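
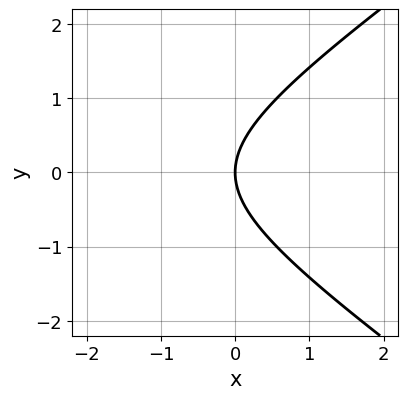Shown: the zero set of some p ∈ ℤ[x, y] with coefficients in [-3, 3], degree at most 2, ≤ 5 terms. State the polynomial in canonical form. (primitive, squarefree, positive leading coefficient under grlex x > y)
x^2 - 2*y^2 + 3*x

First, the degree is 2 — a generic line meets the curve in up to 2 points.
Next, symmetries: it's symmetric under y → −y, forcing even powers of y.
Next, from the visible intercepts: it meets the y-axis at y = 0 (among the integer gridlines); it meets the x-axis at x = 0 (among the integer gridlines).
Finally, matching integer coefficients to the picture gives p.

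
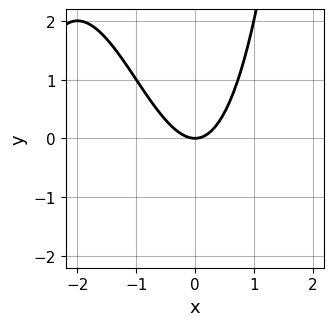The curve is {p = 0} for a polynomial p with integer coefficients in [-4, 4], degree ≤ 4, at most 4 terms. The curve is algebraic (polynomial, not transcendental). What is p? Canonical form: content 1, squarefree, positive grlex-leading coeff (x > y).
x^3 + 3*x^2 - 2*y

1. deg p = 3. The shape is more complex than any degree-2 curve.
2. Observable constraints: one y-axis crossing is at y = 0; one x-axis crossing is at x = 0.
3. Putting this together gives p.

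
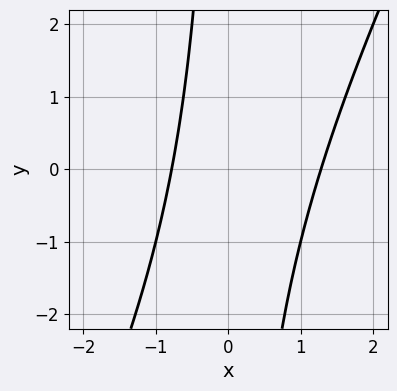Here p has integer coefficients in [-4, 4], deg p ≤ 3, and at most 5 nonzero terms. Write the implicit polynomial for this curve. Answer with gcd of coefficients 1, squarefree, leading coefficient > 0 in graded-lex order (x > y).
2*x^2 - x*y - x - 2

Degree: the shape is more complex than any degree-1 curve, so deg p = 2.
From the axis intercepts and sections: it misses every integer gridline on the y-axis.
Matching integer coefficients to the picture gives p.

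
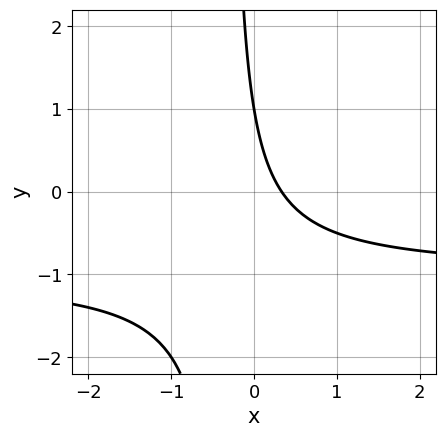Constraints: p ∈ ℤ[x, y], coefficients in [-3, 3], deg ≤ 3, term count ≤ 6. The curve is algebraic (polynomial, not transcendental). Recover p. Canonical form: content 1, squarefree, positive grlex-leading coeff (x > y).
First, the degree is 2 — a generic line meets the curve in up to 2 points.
Then, against the integer gridlines: it meets the y-axis at y = 1 (among the integer gridlines).
Finally, solving for integer coefficients yields p as stated.

3*x*y + 3*x + y - 1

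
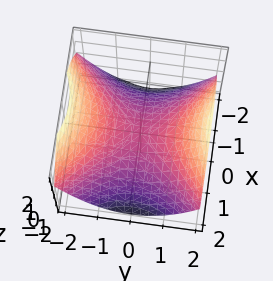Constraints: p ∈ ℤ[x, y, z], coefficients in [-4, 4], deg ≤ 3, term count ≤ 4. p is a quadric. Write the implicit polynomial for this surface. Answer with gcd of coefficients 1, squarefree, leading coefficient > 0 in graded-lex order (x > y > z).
1. Degree: a saddle surface; a quadric, so deg p = 2.
2. Symmetries: it's symmetric under y → −y, forcing even powers of y; the x ↦ −x reflection is a symmetry, so x appears only in even powers.
3. From the axis intercepts and sections: it meets the x-axis at x = 0 (among the integer gridlines); it crosses the y-axis at the gridline y = 0; it crosses the z-axis at the gridline z = 0.
4. Putting this together gives p.

x^2 - y^2 + 2*z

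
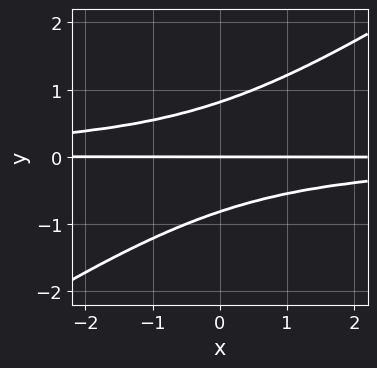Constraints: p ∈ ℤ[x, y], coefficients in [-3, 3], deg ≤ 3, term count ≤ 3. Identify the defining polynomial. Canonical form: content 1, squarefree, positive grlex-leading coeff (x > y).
2*x*y^2 - 3*y^3 + 2*y

First, the degree is 3 — no degree-2 curve has this shape.
Next, checking where it meets the axes: the visible x-axis segment lies entirely on the curve; one y-axis crossing is at y = 0.
Finally, together with the visible shape, these determine p as stated.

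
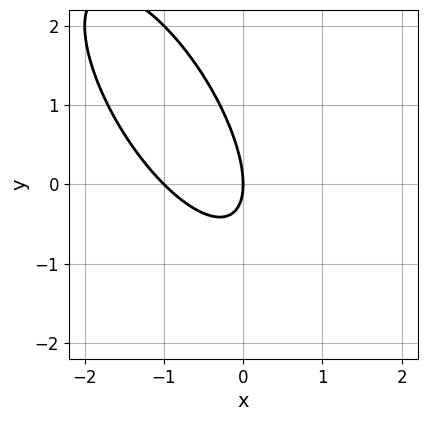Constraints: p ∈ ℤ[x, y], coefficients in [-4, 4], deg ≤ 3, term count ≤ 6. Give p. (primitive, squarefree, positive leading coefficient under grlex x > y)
(a) deg p = 2.
(b) Checking where it meets the axes: among the integer gridlines, it crosses the x-axis at x ∈ {-1, 0}; it crosses the y-axis at the gridline y = 0.
(c) Assembling these constraints gives the stated polynomial.

2*x^2 + 2*x*y + y^2 + 2*x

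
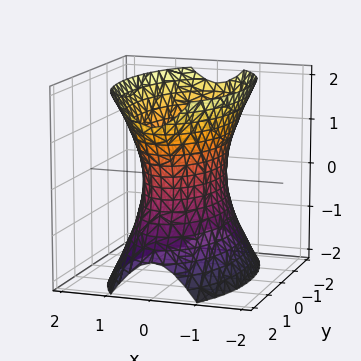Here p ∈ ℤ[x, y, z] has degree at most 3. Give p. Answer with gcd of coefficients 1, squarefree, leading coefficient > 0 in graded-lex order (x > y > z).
Degree: an hourglass — one-sheet hyperboloid; a quadric, so deg p = 2.
Symmetries: it's symmetric under x → −x, forcing even powers of x; the y ↦ −y reflection is a symmetry, so y appears only in even powers; mirror symmetry z ↦ −z ⇒ only even powers of z.
Reading off the gridlines: it misses every integer gridline on the z-axis.
Fitting integer coefficients to these (and the overall shape) gives p.

3*x^2 + y^2 - z^2 - 2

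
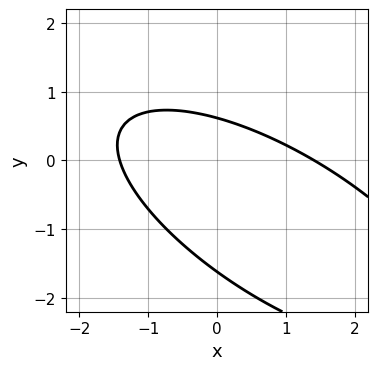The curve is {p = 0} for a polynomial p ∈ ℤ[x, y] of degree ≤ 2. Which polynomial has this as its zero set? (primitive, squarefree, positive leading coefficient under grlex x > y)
deg p = 2. A generic line meets the curve in up to 2 points.
Solving for integer coefficients yields p as stated.

x^2 + 2*x*y + 2*y^2 + 2*y - 2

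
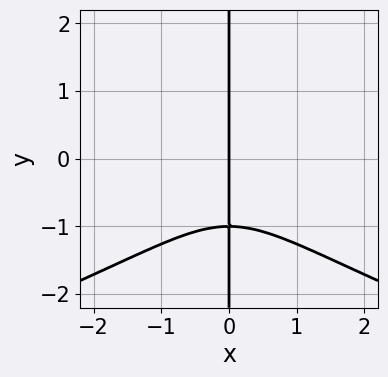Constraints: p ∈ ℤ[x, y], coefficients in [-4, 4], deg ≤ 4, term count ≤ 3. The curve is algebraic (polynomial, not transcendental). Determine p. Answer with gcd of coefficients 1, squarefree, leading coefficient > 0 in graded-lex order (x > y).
x*y^3 + x^3 + x

(a) The degree is 4 — no degree-3 curve has this shape.
(b) Against the integer gridlines: it meets the x-axis at x = 0 (among the integer gridlines); every point of the y-axis in the box is on the curve.
(c) Fitting integer coefficients to these (and the overall shape) gives p.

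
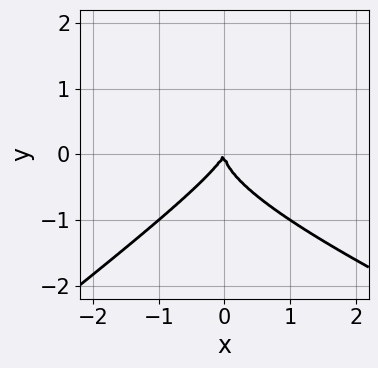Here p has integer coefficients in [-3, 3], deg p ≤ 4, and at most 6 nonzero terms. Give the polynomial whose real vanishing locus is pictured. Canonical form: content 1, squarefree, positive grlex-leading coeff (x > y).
(a) deg p = 3. A generic line meets the curve in up to 3 points.
(b) Reading off the gridlines: one y-axis crossing is at y = 0; it meets the x-axis at x = 0 (among the integer gridlines).
(c) Solving for integer coefficients yields p as stated.

x^2*y + x*y^2 - 3*y^3 - 2*x^2 + x*y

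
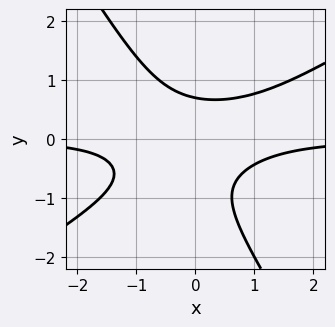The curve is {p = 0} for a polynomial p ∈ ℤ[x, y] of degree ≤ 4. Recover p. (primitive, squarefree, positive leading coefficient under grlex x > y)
1. Degree: the shape is more complex than any degree-2 curve, so deg p = 3.
2. From the visible intercepts: the curve avoids every integer x-axis point in the box.
3. Matching integer coefficients to the picture gives p.

3*x^2*y - 3*x*y^2 - 3*y^3 - 2*y^2 + 2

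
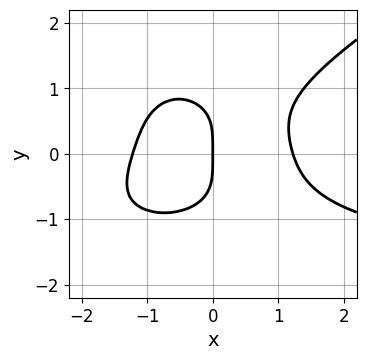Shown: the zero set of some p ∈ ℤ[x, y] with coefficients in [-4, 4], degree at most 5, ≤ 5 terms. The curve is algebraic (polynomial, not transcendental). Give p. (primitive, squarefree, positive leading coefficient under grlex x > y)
x^3*y - x^2*y^2 - 2*y^4 + 2*x^3 - 3*x

(a) deg p = 4. No degree-3 curve has this shape.
(b) Checking where it meets the axes: one x-axis crossing is at x = 0; it crosses the y-axis at the gridline y = 0.
(c) Matching integer coefficients to the picture gives p.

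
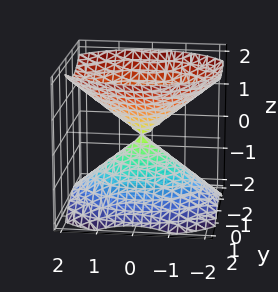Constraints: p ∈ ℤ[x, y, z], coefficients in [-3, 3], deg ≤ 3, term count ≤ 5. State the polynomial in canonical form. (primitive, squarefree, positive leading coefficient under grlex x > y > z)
1. There are 2 components. They look like related sheets of one shape, so recover p as a whole.
2. deg p = 2. Two nappes meeting at a single point; a quadric.
3. Symmetries: the y ↦ −y reflection is a symmetry, so y appears only in even powers; the z ↦ −z reflection is a symmetry, so z appears only in even powers; the x ↦ −x reflection is a symmetry, so x appears only in even powers.
4. From the axis intercepts and sections: it meets the x-axis at x = 0 (among the integer gridlines); it meets the y-axis at y = 0 (among the integer gridlines); it meets the z-axis at z = 0 (among the integer gridlines).
5. The integer polynomial consistent with all of this is the stated p.

2*x^2 + 3*y^2 - 3*z^2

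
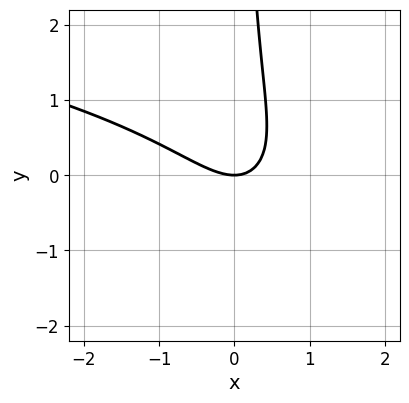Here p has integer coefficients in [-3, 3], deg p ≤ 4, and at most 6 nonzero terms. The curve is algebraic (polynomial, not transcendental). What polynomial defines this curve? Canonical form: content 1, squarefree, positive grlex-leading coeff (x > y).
x*y^2 + x^2 + x*y - y

First, deg p = 3. The shape is more complex than any degree-2 curve.
Then, from the axis intercepts and sections: one y-axis crossing is at y = 0; it meets the x-axis at x = 0 (among the integer gridlines).
Finally, matching integer coefficients to the picture gives p.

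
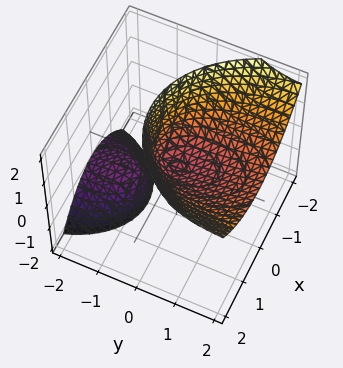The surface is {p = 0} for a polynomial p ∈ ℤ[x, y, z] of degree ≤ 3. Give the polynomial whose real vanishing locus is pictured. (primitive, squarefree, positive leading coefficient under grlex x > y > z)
2*x^2 + y^2 - 3*y*z - 2*z

1. I count 2 distinct pieces.
2. The degree is 2 — no degree-1 surface has this shape.
3. Observable constraints: one z-axis crossing is at z = 0; it meets the x-axis at x = 0 (among the integer gridlines).
4. Solving for integer coefficients yields p as stated.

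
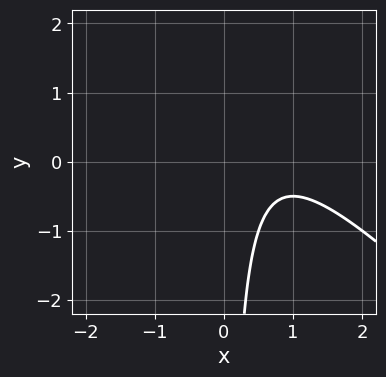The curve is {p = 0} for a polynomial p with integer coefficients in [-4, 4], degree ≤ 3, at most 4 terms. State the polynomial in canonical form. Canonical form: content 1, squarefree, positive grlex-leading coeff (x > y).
1. deg p = 2. No degree-1 curve has this shape.
2. Checking where it meets the axes: it misses every integer gridline on the y-axis; no x-intercept at any integer in the box.
3. Solving for integer coefficients yields p as stated.

2*x^2 + 2*x*y - 3*x + 2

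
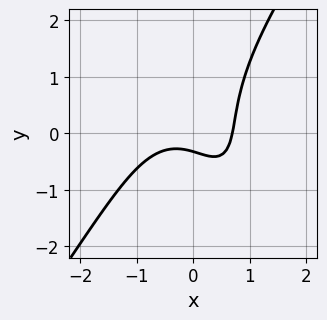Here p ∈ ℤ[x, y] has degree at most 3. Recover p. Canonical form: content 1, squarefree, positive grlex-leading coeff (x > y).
3*x^3 - y^3 + 3*x*y - 3*y - 1

1. deg p = 3. A generic line meets the curve in up to 3 points.
2. Matching integer coefficients to the picture gives p.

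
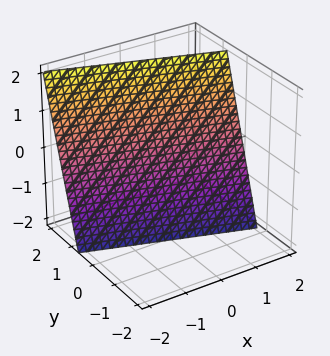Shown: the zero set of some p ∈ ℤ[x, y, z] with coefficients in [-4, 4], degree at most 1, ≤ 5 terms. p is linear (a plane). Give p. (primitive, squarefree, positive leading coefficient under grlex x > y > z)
x + 3*y - z - 2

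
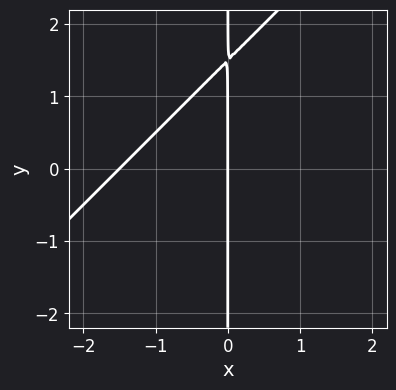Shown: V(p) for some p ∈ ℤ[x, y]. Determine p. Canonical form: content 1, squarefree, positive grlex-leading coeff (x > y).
2*x^2 - 2*x*y + 3*x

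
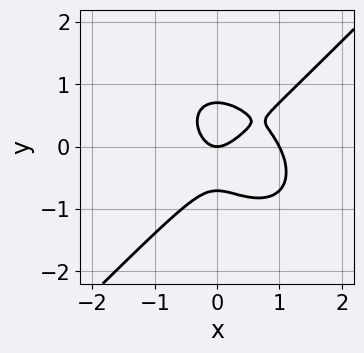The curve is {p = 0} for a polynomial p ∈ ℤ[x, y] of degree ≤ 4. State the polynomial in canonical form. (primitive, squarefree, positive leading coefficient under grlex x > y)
2*x^3 - 2*y^3 - 2*x^2 + y

First, deg p = 3. The shape is more complex than any degree-2 curve.
Next, from the axis intercepts and sections: among the integer gridlines, it crosses the x-axis at x ∈ {0, 1}; it crosses the y-axis at the gridline y = 0.
Finally, matching integer coefficients to the picture gives p.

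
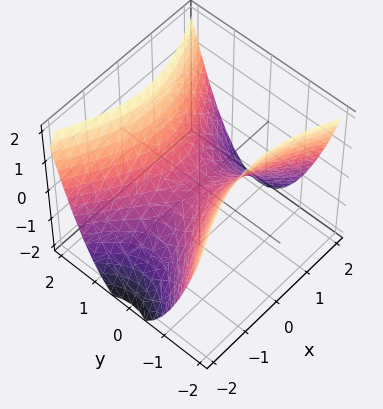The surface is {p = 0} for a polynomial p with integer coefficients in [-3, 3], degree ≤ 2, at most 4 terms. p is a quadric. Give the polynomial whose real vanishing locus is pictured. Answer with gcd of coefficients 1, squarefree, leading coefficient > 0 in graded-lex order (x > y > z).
(a) Degree: a hyperbolic paraboloid; a quadric, so deg p = 2.
(b) Symmetries: it's symmetric under y → −y, forcing even powers of y; the x ↦ −x reflection is a symmetry, so x appears only in even powers.
(c) Checking where it meets the axes: one x-axis crossing is at x = 0; it crosses the z-axis at the gridline z = 0.
(d) Matching integer coefficients to the picture gives p.

x^2 - 2*y^2 + 2*z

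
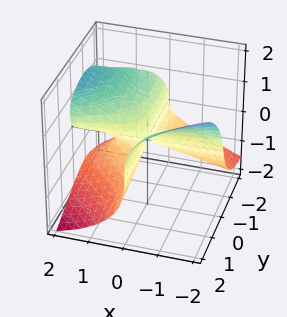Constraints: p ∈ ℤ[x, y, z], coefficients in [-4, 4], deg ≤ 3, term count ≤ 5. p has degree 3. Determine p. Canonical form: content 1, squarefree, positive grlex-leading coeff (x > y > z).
First, deg p = 3. A generic line meets the surface in up to 3 points.
Then, reading off the gridlines: every point of the x-axis in the box is on the surface; every point of the y-axis in the box is on the surface; it meets the z-axis at z = 0 (among the integer gridlines).
Finally, together with the visible shape, these determine p as stated.

x^2*y - x*y^2 - 2*z^3 - 3*x*y + 2*x*z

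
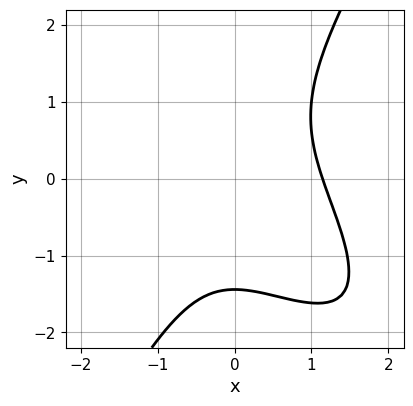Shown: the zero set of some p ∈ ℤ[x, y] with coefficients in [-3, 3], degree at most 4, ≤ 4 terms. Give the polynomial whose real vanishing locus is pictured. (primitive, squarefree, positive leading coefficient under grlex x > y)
First, deg p = 3. The shape is more complex than any degree-2 curve.
Finally, matching integer coefficients to the picture gives p.

2*x^3 + 2*x^2*y - y^3 - 3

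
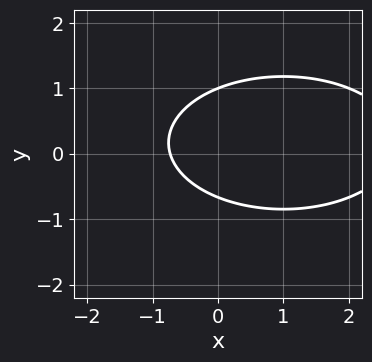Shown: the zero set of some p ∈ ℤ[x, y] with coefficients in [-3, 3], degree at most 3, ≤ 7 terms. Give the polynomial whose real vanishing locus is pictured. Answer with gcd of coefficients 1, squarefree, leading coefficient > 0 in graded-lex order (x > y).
x^2 + 3*y^2 - 2*x - y - 2

(a) Degree: no degree-1 curve has this shape, so deg p = 2.
(b) Observable constraints: it meets the y-axis at y = 1 (among the integer gridlines).
(c) Putting this together gives p.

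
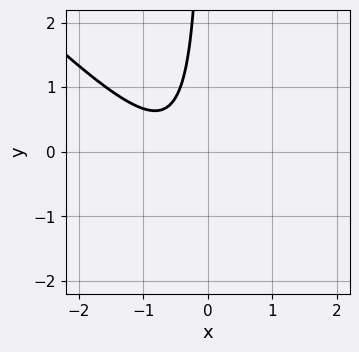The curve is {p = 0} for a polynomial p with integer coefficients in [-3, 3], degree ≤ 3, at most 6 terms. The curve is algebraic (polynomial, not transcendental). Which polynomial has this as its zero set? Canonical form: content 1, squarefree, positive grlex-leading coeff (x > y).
3*x^2 + 3*x*y + 3*x + 2

First, degree: the shape is more complex than any degree-1 curve, so deg p = 2.
Next, checking where it meets the axes: no x-intercept at any integer in the box; the curve avoids every integer y-axis point in the box.
Finally, the integer polynomial consistent with all of this is the stated p.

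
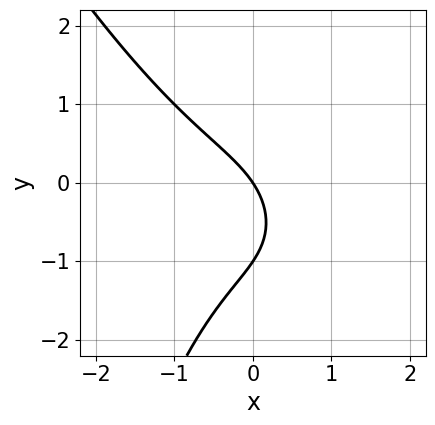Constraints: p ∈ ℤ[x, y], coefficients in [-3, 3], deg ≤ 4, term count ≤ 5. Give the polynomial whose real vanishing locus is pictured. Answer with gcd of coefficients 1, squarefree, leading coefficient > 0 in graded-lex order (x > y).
2*x^3 + x^2*y + 2*y^2 + 3*x + 2*y

1. deg p = 3.
2. From the axis intercepts and sections: it crosses the x-axis at the gridline x = 0; the y-axis gridline crossings are at y ∈ {-1, 0}.
3. Matching integer coefficients to the picture gives p.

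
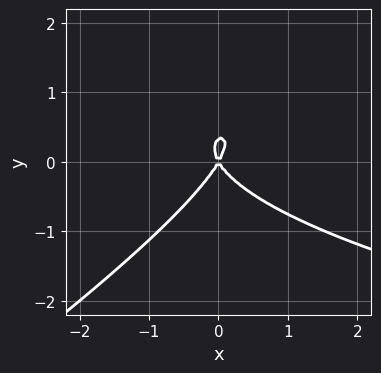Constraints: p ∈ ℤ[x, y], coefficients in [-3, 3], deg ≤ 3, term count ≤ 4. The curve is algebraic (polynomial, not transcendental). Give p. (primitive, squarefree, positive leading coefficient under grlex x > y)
The degree is 3 — a generic line meets the curve in up to 3 points.
From the visible intercepts: it crosses the y-axis at the gridline y = 0; it crosses the x-axis at the gridline x = 0.
Fitting integer coefficients to these (and the overall shape) gives p.

2*x*y^2 - 3*y^3 - 3*x^2 + y^2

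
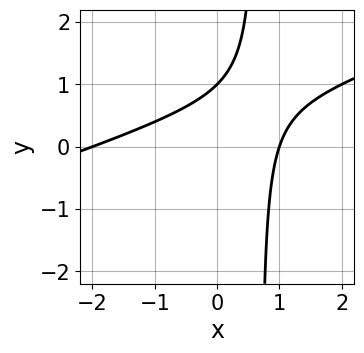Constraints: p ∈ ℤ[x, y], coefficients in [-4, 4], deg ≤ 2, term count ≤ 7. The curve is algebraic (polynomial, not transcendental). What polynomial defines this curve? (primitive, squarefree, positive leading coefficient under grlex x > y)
x^2 - 3*x*y + x + 2*y - 2

First, the degree is 2 — no degree-1 curve has this shape.
Then, against the integer gridlines: among the integer gridlines, it crosses the x-axis at x ∈ {-2, 1}; one y-axis crossing is at y = 1.
Finally, solving for integer coefficients yields p as stated.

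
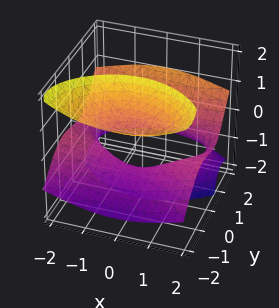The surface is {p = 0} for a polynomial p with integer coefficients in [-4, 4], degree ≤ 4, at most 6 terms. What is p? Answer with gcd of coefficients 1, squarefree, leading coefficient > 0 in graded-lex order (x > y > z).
x^2*z - y^3 + 2*y*z^2 + y + 1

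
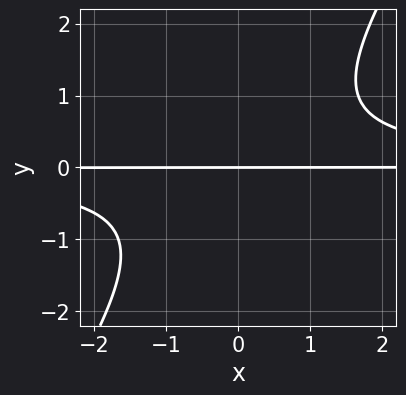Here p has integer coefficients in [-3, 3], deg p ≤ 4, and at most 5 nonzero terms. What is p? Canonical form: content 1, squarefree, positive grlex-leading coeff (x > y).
First, deg p = 3. A generic line meets the curve in up to 3 points.
Then, reading off the gridlines: one y-axis crossing is at y = 0; the visible x-axis segment lies entirely on the curve.
Finally, the integer polynomial consistent with all of this is the stated p.

3*x*y^2 - 2*y^3 - 3*y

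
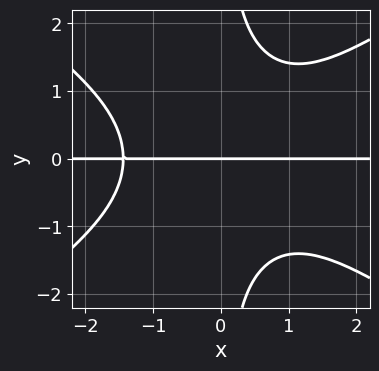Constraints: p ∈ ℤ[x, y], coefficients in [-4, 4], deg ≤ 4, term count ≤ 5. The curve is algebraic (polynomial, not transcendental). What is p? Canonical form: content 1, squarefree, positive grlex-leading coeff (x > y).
First, degree: no degree-3 curve has this shape, so deg p = 4.
Next, from the axis intercepts and sections: it crosses the y-axis at the gridline y = 0; every point of the x-axis in the box is on the curve.
Finally, these observations pin down the coefficients.

x^3*y - 2*x*y^3 + 3*y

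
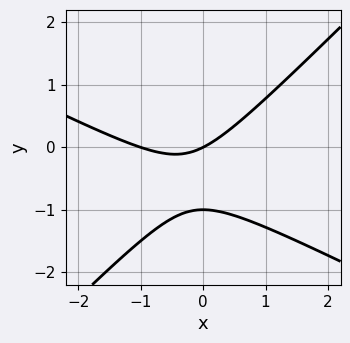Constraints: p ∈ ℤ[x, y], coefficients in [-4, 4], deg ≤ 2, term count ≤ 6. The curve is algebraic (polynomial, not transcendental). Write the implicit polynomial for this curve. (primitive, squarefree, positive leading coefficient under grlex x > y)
1. Degree: a generic line meets the curve in up to 2 points, so deg p = 2.
2. From the visible intercepts: among the integer gridlines, it crosses the x-axis at x ∈ {-1, 0}; the y-axis gridline crossings are at y ∈ {-1, 0}.
3. The integer polynomial consistent with all of this is the stated p.

x^2 + x*y - 2*y^2 + x - 2*y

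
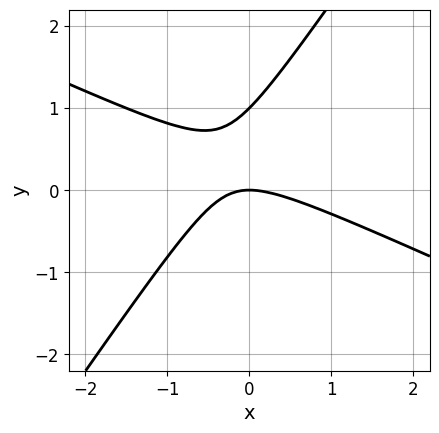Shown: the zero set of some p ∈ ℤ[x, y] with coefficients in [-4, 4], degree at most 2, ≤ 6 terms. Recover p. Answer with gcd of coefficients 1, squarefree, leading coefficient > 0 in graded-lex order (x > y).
2*x^2 + 3*x*y - 3*y^2 + 3*y

First, deg p = 2. The shape is more complex than any degree-1 curve.
Then, against the integer gridlines: among the integer gridlines, it crosses the y-axis at y ∈ {0, 1}; it crosses the x-axis at the gridline x = 0.
Finally, putting this together gives p.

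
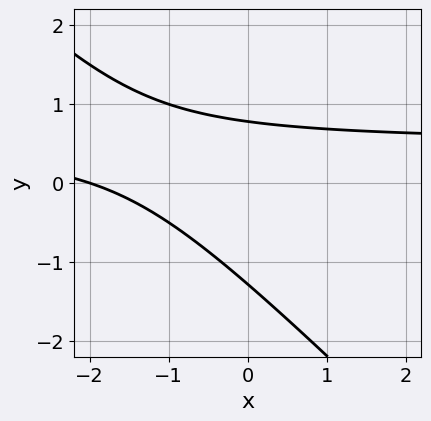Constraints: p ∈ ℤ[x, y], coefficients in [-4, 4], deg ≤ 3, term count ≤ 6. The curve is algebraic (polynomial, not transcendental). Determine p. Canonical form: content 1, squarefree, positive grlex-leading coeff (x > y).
2*x*y + 2*y^2 - x + y - 2

deg p = 2. The shape is more complex than any degree-1 curve.
Observable constraints: it meets the x-axis at x = -2 (among the integer gridlines).
Matching integer coefficients to the picture gives p.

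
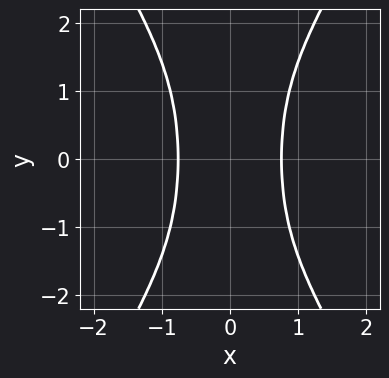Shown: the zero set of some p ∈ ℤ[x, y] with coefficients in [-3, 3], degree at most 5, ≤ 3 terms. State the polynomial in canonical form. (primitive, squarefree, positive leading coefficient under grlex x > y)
1. Degree: no degree-3 curve has this shape, so deg p = 4.
2. Symmetries: it's symmetric under x → −x, forcing even powers of x; the y ↦ −y reflection is a symmetry, so y appears only in even powers.
3. Observable constraints: the curve avoids every integer y-axis point in the box.
4. The integer polynomial consistent with all of this is the stated p.

3*x^4 - x^2*y^2 - 1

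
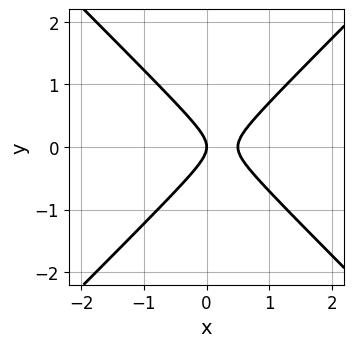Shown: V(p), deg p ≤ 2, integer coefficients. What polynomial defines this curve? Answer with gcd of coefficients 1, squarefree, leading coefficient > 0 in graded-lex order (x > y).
2*x^2 - 2*y^2 - x

1. deg p = 2. The shape is more complex than any degree-1 curve.
2. Symmetries: the y ↦ −y reflection is a symmetry, so y appears only in even powers.
3. Observable constraints: it crosses the y-axis at the gridline y = 0; it meets the x-axis at x = 0 (among the integer gridlines).
4. These observations pin down the coefficients.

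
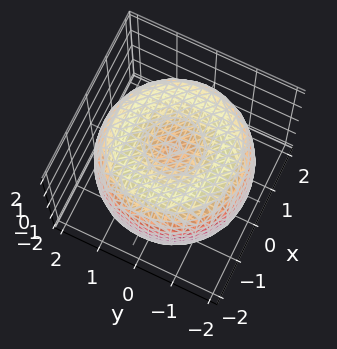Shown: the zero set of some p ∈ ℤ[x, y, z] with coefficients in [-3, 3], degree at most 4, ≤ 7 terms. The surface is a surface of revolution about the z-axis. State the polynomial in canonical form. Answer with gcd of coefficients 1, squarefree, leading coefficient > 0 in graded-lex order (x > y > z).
First, degree: the shape is more complex than any degree-3 surface, so deg p = 4.
Next, symmetries: rotational symmetry about the z-axis ⇒ p depends on x, y only through x² + y².
Then, reading off the gridlines: a circular section at z = 0 has radius between 1 and 2; among the integer gridlines, it crosses the z-axis at z ∈ {-1, 1}.
Finally, putting this together gives p.

x^4 + 2*x^2*y^2 + y^4 - 3*x^2 - 3*y^2 + 2*z^2 - 2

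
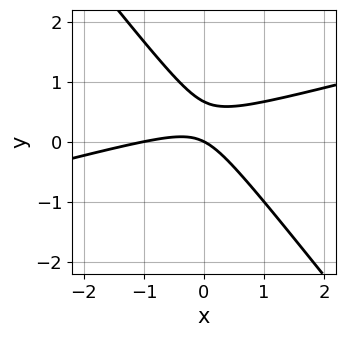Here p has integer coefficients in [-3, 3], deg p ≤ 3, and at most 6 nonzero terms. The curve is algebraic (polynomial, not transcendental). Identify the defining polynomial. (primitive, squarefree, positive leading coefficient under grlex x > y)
x^2 - 3*x*y - 3*y^2 + x + 2*y

1. Degree: no degree-1 curve has this shape, so deg p = 2.
2. From the axis intercepts and sections: the x-axis gridline crossings are at x ∈ {-1, 0}; it meets the y-axis at y = 0 (among the integer gridlines).
3. Putting this together gives p.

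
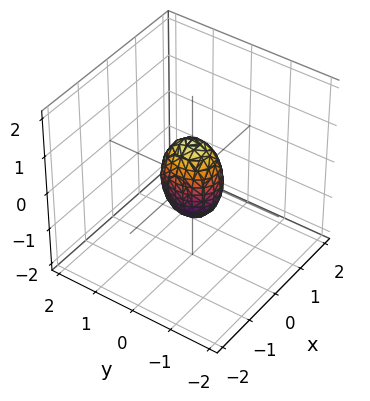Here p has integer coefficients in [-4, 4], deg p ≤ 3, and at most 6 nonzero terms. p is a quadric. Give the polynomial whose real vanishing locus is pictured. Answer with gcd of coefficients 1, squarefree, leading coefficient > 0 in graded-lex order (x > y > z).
1. Degree: a closed, bounded, convex surface; a quadric, so deg p = 2.
2. Symmetries: it's symmetric under z → −z, forcing even powers of z; it's symmetric under y → −y, forcing even powers of y; mirror symmetry x ↦ −x ⇒ only even powers of x.
3. Against the integer gridlines: the z-axis gridline crossings are at z ∈ {-1, 1}.
4. Together with the visible shape, these determine p as stated.

3*x^2 + 2*y^2 + z^2 - 1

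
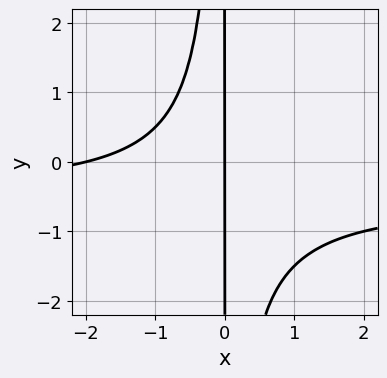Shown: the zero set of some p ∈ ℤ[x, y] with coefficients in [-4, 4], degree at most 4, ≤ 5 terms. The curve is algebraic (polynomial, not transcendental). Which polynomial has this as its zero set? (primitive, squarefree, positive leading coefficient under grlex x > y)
2*x^2*y + x^2 + 2*x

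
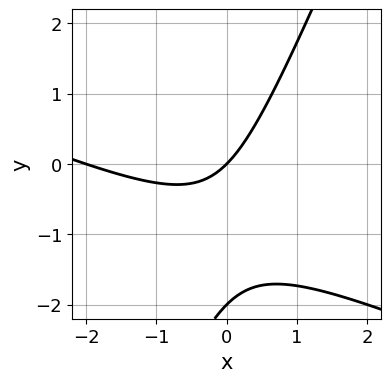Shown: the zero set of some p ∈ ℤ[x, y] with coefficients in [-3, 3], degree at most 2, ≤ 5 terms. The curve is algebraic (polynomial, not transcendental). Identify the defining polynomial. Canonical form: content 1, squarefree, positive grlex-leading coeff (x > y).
1. Degree: no degree-1 curve has this shape, so deg p = 2.
2. Reading off the gridlines: among the integer gridlines, it crosses the y-axis at y ∈ {-2, 0}; among the integer gridlines, it crosses the x-axis at x ∈ {-2, 0}.
3. Assembling these constraints gives the stated polynomial.

x^2 + 2*x*y - y^2 + 2*x - 2*y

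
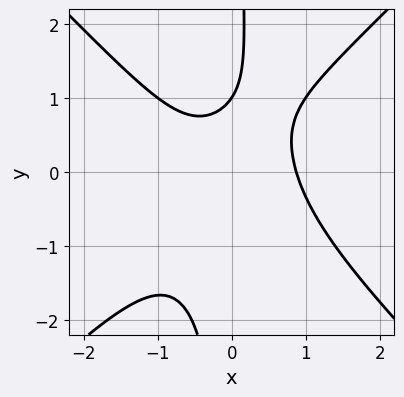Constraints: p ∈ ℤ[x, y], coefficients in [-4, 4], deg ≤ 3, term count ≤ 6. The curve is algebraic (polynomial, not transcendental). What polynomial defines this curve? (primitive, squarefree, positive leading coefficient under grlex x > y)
The degree is 3 — a generic line meets the curve in up to 3 points.
Checking where it meets the axes: one y-axis crossing is at y = 1.
The integer polynomial consistent with all of this is the stated p.

3*x^3 - 3*x*y^2 + 2*y - 2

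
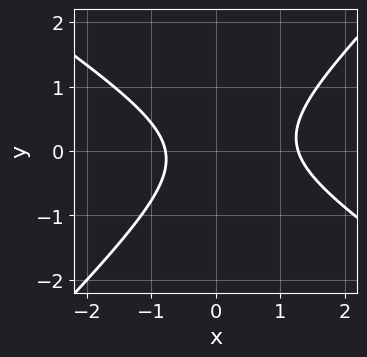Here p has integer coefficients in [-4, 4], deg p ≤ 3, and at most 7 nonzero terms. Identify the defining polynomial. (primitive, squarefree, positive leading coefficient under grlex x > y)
(a) deg p = 2.
(b) From the visible intercepts: the curve avoids every integer y-axis point in the box.
(c) The integer polynomial consistent with all of this is the stated p.

2*x^2 + x*y - 3*y^2 - x - 2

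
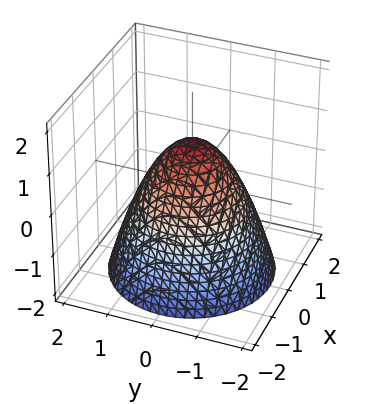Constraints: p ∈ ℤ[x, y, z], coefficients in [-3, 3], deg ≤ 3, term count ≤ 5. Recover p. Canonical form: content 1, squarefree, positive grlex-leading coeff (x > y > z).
First, degree: the shape is more complex than any degree-1 surface, so deg p = 2.
Next, symmetries: rotational symmetry about the z-axis ⇒ p depends on x, y only through x² + y².
Next, against the integer gridlines: a circular section at z = -2 has radius between 1 and 2; it meets the z-axis at z = 1 (among the integer gridlines); the x-axis gridline crossings are at x ∈ {-1, 1}.
Finally, the integer polynomial consistent with all of this is the stated p. Check: (0, -1, 0) on the y-axis lies on the surface, and p(0, -1, 0) = 0. ✓

x^2 + y^2 + z - 1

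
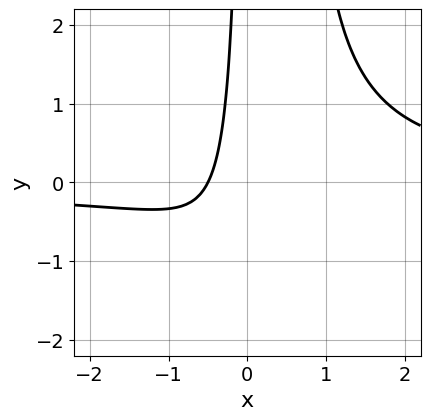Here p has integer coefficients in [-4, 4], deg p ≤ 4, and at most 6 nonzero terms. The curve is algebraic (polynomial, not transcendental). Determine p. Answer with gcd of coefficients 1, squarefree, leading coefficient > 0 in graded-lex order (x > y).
2*x^2*y - x*y - 2*x - 1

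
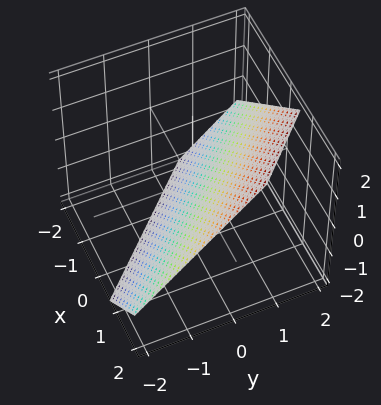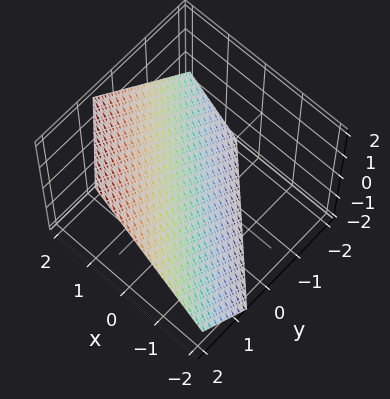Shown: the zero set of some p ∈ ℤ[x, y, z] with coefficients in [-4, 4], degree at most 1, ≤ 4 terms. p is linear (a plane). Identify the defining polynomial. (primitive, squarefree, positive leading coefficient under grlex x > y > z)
3*x + 3*y - 3*z - 2

1. The degree is 1 — the surface is flat (a plane).
2. Solving for integer coefficients yields p as stated.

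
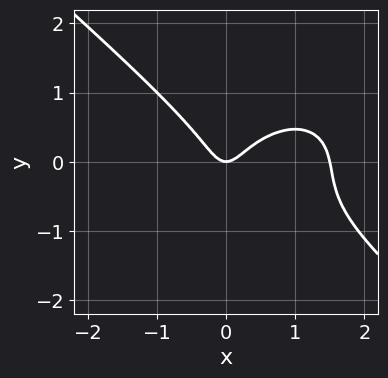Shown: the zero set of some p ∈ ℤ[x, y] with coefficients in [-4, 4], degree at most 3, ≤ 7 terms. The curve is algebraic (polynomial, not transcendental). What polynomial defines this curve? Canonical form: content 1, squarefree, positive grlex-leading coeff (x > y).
The degree is 3 — the shape is more complex than any degree-2 curve.
From the axis intercepts and sections: it crosses the x-axis at the gridline x = 0; one y-axis crossing is at y = 0.
Fitting integer coefficients to these (and the overall shape) gives p.

2*x^3 + 3*y^3 - 3*x^2 + y^2 + y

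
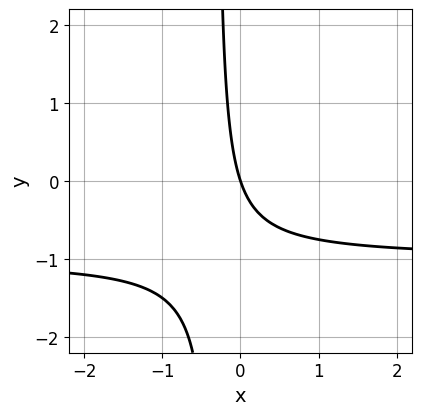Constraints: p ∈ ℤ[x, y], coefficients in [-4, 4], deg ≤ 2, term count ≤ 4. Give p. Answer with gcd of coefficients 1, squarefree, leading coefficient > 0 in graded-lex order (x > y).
3*x*y + 3*x + y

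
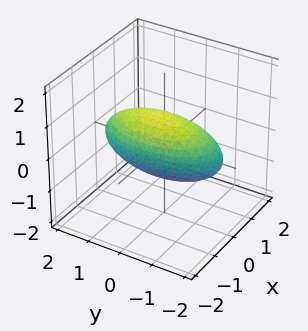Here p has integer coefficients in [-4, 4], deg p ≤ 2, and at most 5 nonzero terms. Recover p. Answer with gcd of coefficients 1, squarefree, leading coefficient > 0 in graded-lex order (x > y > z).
3*x^2 + 2*x*z + y^2 + 3*z^2 - 3

1. deg p = 2. No degree-1 surface has this shape.
2. Checking where it meets the axes: among the integer gridlines, it crosses the x-axis at x ∈ {-1, 1}; among the integer gridlines, it crosses the z-axis at z ∈ {-1, 1}.
3. Matching integer coefficients to the picture gives p.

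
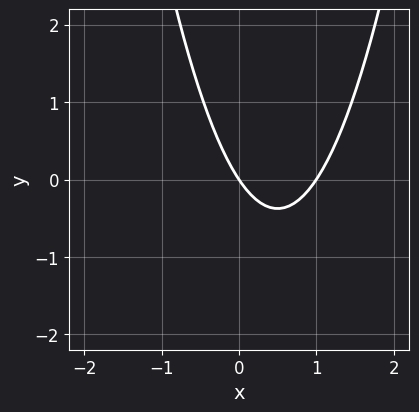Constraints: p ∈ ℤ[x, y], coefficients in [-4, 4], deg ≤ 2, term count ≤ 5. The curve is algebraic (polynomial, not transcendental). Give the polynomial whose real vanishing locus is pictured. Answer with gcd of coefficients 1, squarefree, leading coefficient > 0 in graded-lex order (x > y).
3*x^2 - 3*x - 2*y

Degree: no degree-1 curve has this shape, so deg p = 2.
From the visible intercepts: the x-axis gridline crossings are at x ∈ {0, 1}; one y-axis crossing is at y = 0.
Assembling these constraints gives the stated polynomial.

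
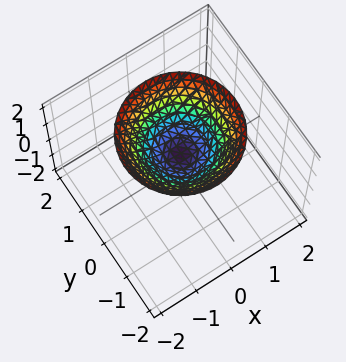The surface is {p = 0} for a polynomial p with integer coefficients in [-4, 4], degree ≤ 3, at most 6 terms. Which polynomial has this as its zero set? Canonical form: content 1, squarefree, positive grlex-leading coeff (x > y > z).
2*x^2 + 2*y^2 - 3*z + 2

First, the degree is 2 — a generic line meets the surface in up to 2 points.
Then, symmetries: every cross-section ⟂ z is a circle, so x, y appear only via x² + y².
Then, reading off the gridlines: a circular section at z = 1 has radius between 0 and 1; the surface avoids every integer x-axis point in the box; it misses every integer gridline on the y-axis.
Finally, together with the visible shape, these determine p as stated.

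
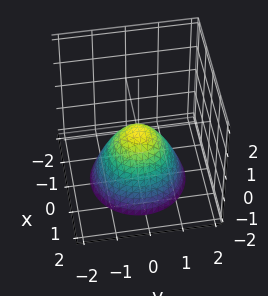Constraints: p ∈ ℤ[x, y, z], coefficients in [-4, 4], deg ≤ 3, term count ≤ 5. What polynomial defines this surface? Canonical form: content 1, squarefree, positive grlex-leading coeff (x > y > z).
(a) The degree is 2 — a paraboloid; a quadric.
(b) By symmetry, the surface is invariant under rotation about z: p = q(x² + y², z).
(c) From the axis intercepts and sections: it crosses the x-axis at the gridline x = 0; it meets the z-axis at z = 0 (among the integer gridlines).
(d) Assembling these constraints gives the stated polynomial.

x^2 + y^2 + z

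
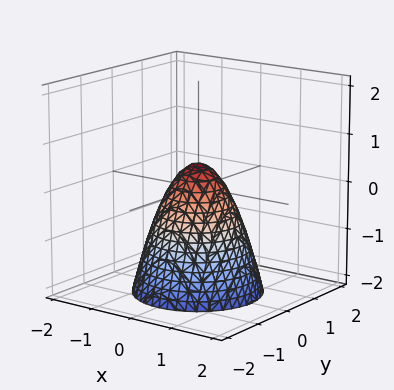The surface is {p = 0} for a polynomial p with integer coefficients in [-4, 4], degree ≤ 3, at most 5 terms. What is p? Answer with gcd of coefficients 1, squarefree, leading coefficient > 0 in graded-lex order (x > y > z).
Degree: a generic line meets the surface in up to 2 points, so deg p = 2.
By symmetry, the z-axis is an axis of rotation, so x and y enter only as x² + y².
From the axis intercepts and sections: a circular section at z = -2 has radius between 1 and 2.
Putting this together gives p.

3*x^2 + 3*y^2 + 2*z - 1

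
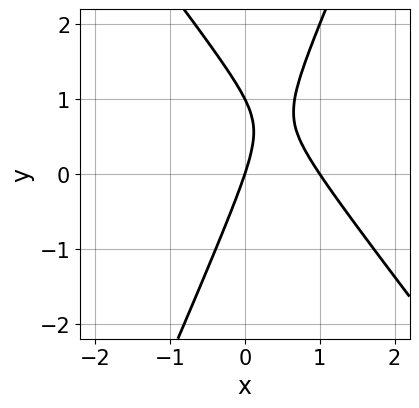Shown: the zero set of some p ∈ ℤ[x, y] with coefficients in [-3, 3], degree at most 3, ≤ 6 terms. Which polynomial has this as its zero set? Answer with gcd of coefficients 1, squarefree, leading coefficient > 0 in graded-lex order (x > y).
3*x^2 + x*y - y^2 - 3*x + y

First, deg p = 2. No degree-1 curve has this shape.
Next, from the visible intercepts: among the integer gridlines, it crosses the y-axis at y ∈ {0, 1}; the x-axis gridline crossings are at x ∈ {0, 1}.
Finally, fitting integer coefficients to these (and the overall shape) gives p.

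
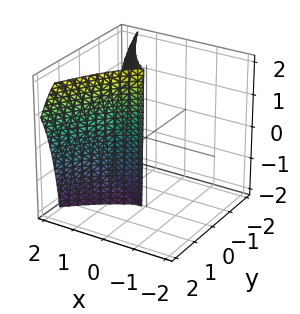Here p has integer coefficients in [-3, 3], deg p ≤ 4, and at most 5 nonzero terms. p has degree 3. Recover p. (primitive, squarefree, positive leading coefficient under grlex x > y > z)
Degree: no degree-2 surface has this shape, so deg p = 3.
From the visible intercepts: one y-axis crossing is at y = 0; every point of the z-axis in the box is on the surface; it crosses the x-axis at the gridline x = 0.
Fitting integer coefficients to these (and the overall shape) gives p.

x^3 + y^2*z - 3*y^2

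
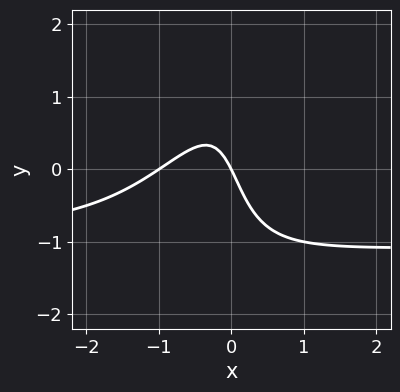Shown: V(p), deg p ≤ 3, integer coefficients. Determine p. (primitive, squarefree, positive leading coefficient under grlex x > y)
Degree: a generic line meets the curve in up to 3 points, so deg p = 3.
From the visible intercepts: it crosses the y-axis at the gridline y = 0; among the integer gridlines, it crosses the x-axis at x ∈ {-1, 0}.
Fitting integer coefficients to these (and the overall shape) gives p.

2*x^2*y - x*y^2 + 2*x^2 + 2*x + y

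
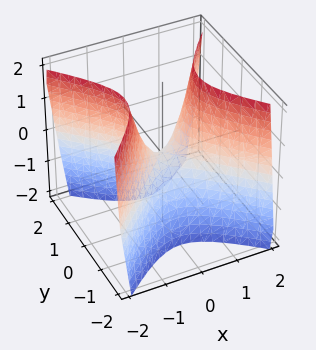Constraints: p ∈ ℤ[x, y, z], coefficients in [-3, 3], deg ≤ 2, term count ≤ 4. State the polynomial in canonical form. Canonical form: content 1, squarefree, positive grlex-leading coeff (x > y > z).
2*x^2 - 2*y^2 - z

1. deg p = 2. A saddle surface; a quadric.
2. Symmetries: mirror symmetry x ↦ −x ⇒ only even powers of x; it's symmetric under y → −y, forcing even powers of y.
3. From the axis intercepts and sections: it meets the z-axis at z = 0 (among the integer gridlines); one x-axis crossing is at x = 0; one y-axis crossing is at y = 0.
4. Assembling these constraints gives the stated polynomial.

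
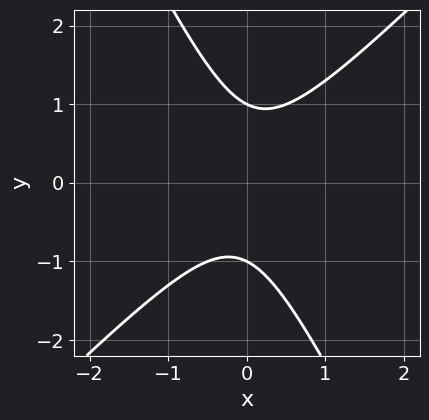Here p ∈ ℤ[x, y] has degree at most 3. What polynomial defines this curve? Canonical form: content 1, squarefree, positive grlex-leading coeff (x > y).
First, degree: no degree-1 curve has this shape, so deg p = 2.
Then, reading off the gridlines: the y-axis gridline crossings are at y ∈ {-1, 1}; no x-intercept at any integer in the box.
Finally, together with the visible shape, these determine p as stated.

2*x^2 - x*y - y^2 + 1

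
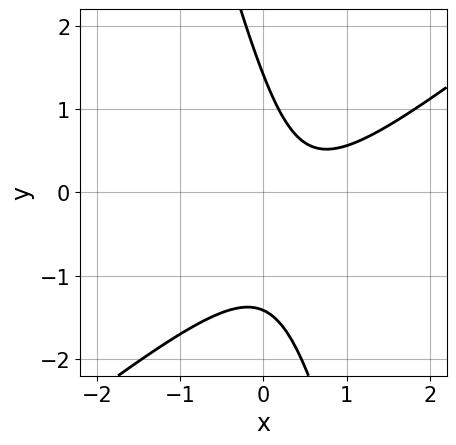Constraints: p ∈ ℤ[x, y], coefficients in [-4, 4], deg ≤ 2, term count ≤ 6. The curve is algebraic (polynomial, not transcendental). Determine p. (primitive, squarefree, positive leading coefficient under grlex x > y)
(a) The degree is 2 — no degree-1 curve has this shape.
(b) Checking where it meets the axes: no x-intercept at any integer in the box.
(c) Solving for integer coefficients yields p as stated.

3*x^2 - 3*x*y - y^2 - 3*x + 2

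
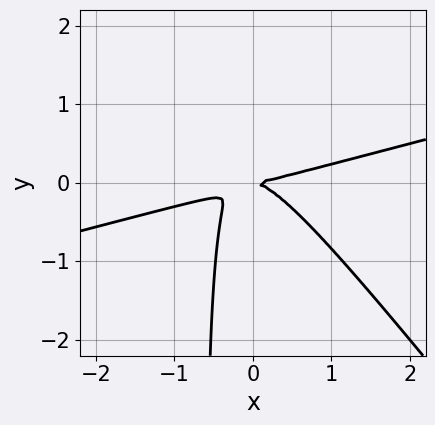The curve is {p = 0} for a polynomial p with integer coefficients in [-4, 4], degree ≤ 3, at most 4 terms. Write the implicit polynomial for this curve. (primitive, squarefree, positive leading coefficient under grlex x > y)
x^3 - 3*x^2*y - 3*x*y^2 - 2*y^2

The degree is 3 — no degree-2 curve has this shape.
Observable constraints: one x-axis crossing is at x = 0; it crosses the y-axis at the gridline y = 0.
Matching integer coefficients to the picture gives p.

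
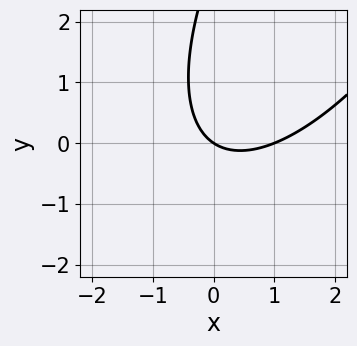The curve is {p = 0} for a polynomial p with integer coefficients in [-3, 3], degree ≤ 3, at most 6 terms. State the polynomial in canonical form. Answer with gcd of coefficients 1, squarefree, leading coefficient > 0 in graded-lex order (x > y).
(a) The degree is 2 — no degree-1 curve has this shape.
(b) Observable constraints: one y-axis crossing is at y = 0; among the integer gridlines, it crosses the x-axis at x ∈ {0, 1}.
(c) Matching integer coefficients to the picture gives p.

2*x^2 - 2*x*y + y^2 - 2*x - 3*y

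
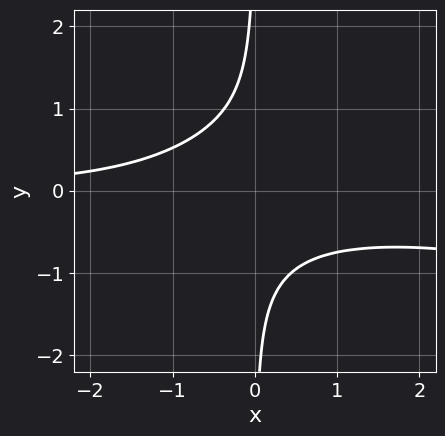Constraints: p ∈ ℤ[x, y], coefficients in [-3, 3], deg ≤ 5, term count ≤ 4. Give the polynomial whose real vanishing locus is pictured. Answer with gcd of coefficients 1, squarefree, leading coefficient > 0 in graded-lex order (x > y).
3*x*y^3 - x^2*y + 2*x*y + 2

(a) deg p = 4. A generic line meets the curve in up to 4 points.
(b) From the visible intercepts: it misses every integer gridline on the x-axis; it misses every integer gridline on the y-axis.
(c) The integer polynomial consistent with all of this is the stated p.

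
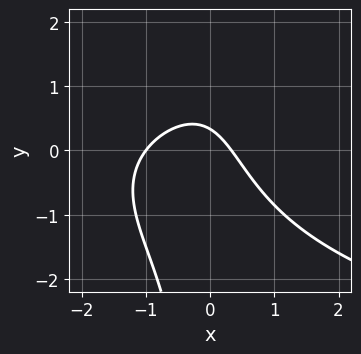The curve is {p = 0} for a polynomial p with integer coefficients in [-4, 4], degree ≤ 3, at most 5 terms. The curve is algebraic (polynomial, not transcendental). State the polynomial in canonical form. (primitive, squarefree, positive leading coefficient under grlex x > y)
The degree is 3 — a generic line meets the curve in up to 3 points.
From the visible intercepts: it meets the x-axis at x = -1 (among the integer gridlines).
The integer polynomial consistent with all of this is the stated p.

2*x*y^2 - 3*x^2 - 2*x - 3*y + 1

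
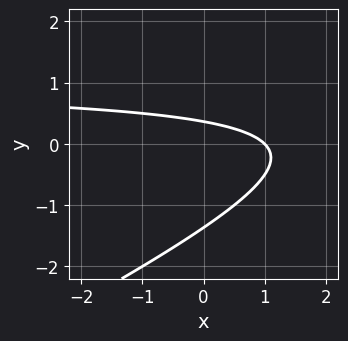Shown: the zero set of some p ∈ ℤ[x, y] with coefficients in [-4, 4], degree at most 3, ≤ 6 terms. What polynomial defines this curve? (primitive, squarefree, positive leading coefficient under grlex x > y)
x*y - 2*y^2 - x - 2*y + 1

1. Degree: no degree-1 curve has this shape, so deg p = 2.
2. Observable constraints: it meets the x-axis at x = 1 (among the integer gridlines).
3. Assembling these constraints gives the stated polynomial.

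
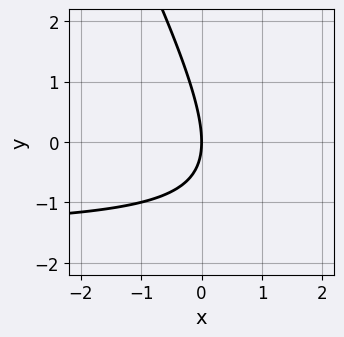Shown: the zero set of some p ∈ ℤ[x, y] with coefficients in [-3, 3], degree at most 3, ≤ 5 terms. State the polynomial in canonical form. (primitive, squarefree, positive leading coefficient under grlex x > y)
First, degree: the shape is more complex than any degree-1 curve, so deg p = 2.
Then, observable constraints: it crosses the x-axis at the gridline x = 0; it crosses the y-axis at the gridline y = 0.
Finally, putting this together gives p.

2*x*y + y^2 + 3*x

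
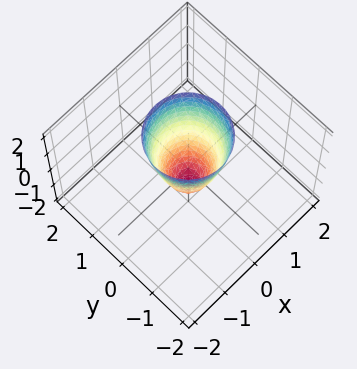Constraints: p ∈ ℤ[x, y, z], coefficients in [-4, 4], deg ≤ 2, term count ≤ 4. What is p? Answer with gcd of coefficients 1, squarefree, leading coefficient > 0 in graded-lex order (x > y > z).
3*x^2 + 3*y^2 - z - 1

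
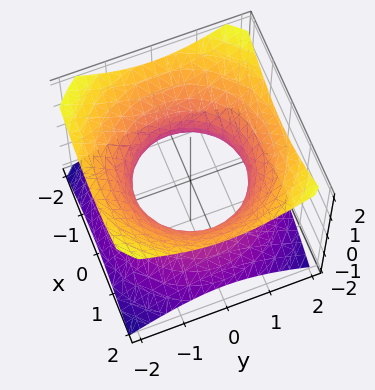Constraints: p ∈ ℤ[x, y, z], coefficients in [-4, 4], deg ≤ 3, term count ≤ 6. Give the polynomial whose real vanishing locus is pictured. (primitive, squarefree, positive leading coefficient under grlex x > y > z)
(a) deg p = 2. An hourglass — one-sheet hyperboloid; a quadric.
(b) Symmetry: the surface is invariant under rotation about z: p = q(x² + y², z); the z ↦ −z reflection is a symmetry, so z appears only in even powers.
(c) From the axis intercepts and sections: the surface avoids every integer z-axis point in the box; a circular section at z = -1 has radius between 1 and 2.
(d) Matching integer coefficients to the picture gives p.

2*x^2 + 2*y^2 - 3*z^2 - 3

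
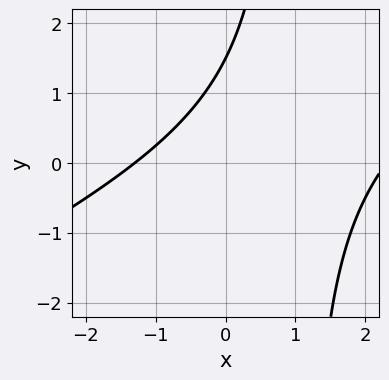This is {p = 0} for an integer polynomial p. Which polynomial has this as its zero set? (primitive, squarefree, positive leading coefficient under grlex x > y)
x^2 - 2*x*y - x + 2*y - 3

1. deg p = 2.
2. Matching integer coefficients to the picture gives p.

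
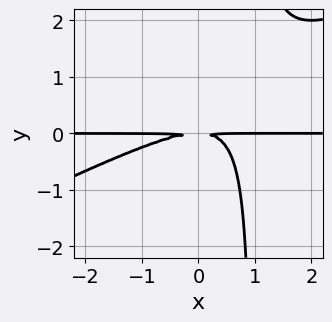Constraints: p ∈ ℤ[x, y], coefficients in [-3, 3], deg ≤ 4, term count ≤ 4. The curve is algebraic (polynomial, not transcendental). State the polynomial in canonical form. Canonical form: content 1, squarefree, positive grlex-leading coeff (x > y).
x^2*y - 2*x*y^2 + 2*y^2

First, degree: the shape is more complex than any degree-2 curve, so deg p = 3.
Next, checking where it meets the axes: every point of the x-axis in the box is on the curve.
Finally, together with the visible shape, these determine p as stated.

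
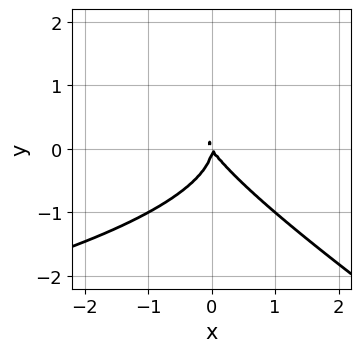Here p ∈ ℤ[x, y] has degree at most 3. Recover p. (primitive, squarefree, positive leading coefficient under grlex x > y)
2*x*y^2 + 3*y^3 + 3*x^2 + 2*x*y

(a) Degree: no degree-2 curve has this shape, so deg p = 3.
(b) Against the integer gridlines: it meets the x-axis at x = 0 (among the integer gridlines); it meets the y-axis at y = 0 (among the integer gridlines).
(c) These observations pin down the coefficients.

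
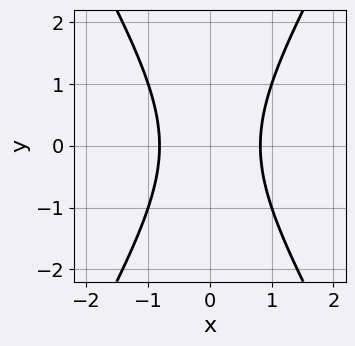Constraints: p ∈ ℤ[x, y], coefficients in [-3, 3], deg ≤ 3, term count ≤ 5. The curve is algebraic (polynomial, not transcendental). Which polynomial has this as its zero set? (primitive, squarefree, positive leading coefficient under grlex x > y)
(a) deg p = 2. No degree-1 curve has this shape.
(b) Symmetries: the y ↦ −y reflection is a symmetry, so y appears only in even powers; mirror symmetry x ↦ −x ⇒ only even powers of x.
(c) Checking where it meets the axes: the curve avoids every integer y-axis point in the box.
(d) Fitting integer coefficients to these (and the overall shape) gives p.

3*x^2 - y^2 - 2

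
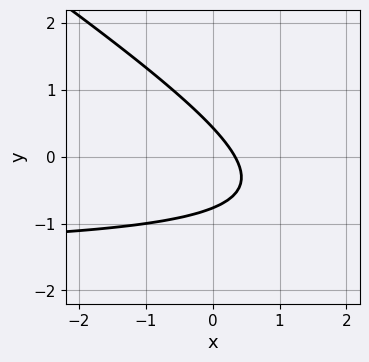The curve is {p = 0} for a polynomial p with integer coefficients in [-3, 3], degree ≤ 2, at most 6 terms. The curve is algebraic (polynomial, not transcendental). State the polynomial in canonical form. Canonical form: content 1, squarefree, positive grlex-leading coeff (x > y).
2*x*y + 3*y^2 + 3*x + y - 1

Degree: the shape is more complex than any degree-1 curve, so deg p = 2.
The integer polynomial consistent with all of this is the stated p.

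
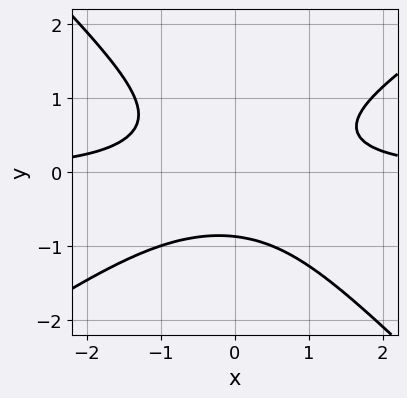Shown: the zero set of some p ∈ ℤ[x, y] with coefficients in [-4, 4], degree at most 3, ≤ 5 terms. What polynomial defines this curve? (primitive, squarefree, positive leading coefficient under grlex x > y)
First, deg p = 3. A generic line meets the curve in up to 3 points.
Next, checking where it meets the axes: the curve avoids every integer x-axis point in the box.
Finally, putting this together gives p.

2*x^2*y - x*y^2 - 3*y^3 - 2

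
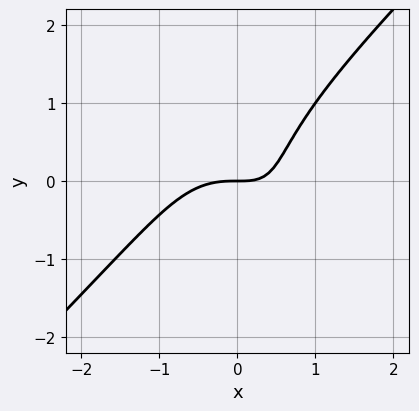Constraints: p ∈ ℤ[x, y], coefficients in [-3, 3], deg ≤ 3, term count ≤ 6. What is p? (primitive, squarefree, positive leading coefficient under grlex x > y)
2*x^3 - x*y^2 - y^3 + 2*x*y - 2*y

(a) deg p = 3. A generic line meets the curve in up to 3 points.
(b) Reading off the gridlines: it crosses the y-axis at the gridline y = 0; it crosses the x-axis at the gridline x = 0.
(c) Assembling these constraints gives the stated polynomial.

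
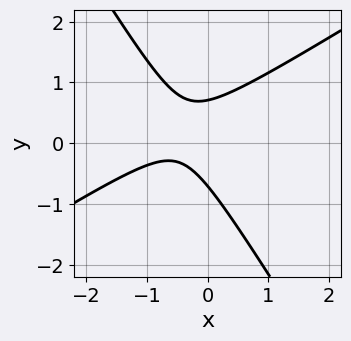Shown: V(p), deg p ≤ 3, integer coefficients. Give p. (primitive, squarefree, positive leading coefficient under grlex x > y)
2*x^2 - 2*x*y - 2*y^2 + 2*x + 1

The degree is 2 — the shape is more complex than any degree-1 curve.
Against the integer gridlines: it misses every integer gridline on the x-axis.
Fitting integer coefficients to these (and the overall shape) gives p.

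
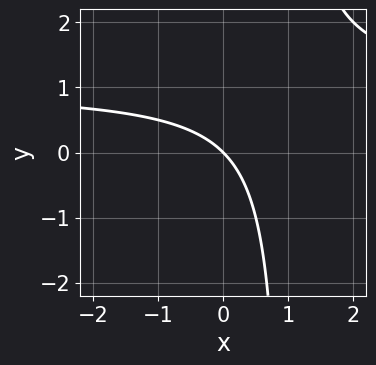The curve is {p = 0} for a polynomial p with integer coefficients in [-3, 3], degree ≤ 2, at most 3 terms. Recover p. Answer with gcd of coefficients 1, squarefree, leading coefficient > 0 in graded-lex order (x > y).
x*y - x - y

Degree: no degree-1 curve has this shape, so deg p = 2.
From the axis intercepts and sections: one y-axis crossing is at y = 0; one x-axis crossing is at x = 0.
The integer polynomial consistent with all of this is the stated p.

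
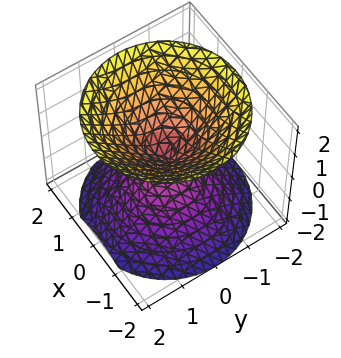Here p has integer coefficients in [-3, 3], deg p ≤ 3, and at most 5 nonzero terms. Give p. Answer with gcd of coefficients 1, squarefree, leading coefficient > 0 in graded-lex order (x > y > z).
x^2 + y^2 - z^2

1. The picture has 2 separate pieces. Treating them together as one polynomial.
2. deg p = 2. Two nappes meeting at a single point; a quadric.
3. Symmetries: mirror symmetry z ↦ −z ⇒ only even powers of z; the z-axis is an axis of rotation, so x and y enter only as x² + y².
4. From the axis intercepts and sections: a circular section at z = 1 has radius exactly 1; one y-axis crossing is at y = 0; it meets the x-axis at x = 0 (among the integer gridlines); it crosses the z-axis at the gridline z = 0.
5. Putting this together gives p.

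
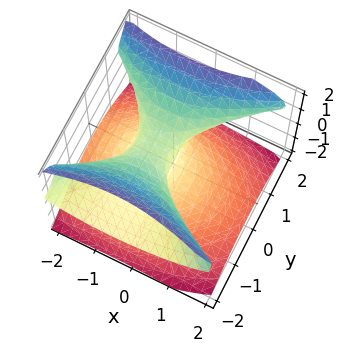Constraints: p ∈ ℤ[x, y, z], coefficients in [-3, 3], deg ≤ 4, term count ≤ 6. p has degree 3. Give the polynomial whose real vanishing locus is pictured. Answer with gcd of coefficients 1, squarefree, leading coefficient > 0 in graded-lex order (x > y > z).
1. Degree: a generic line meets the surface in up to 3 points, so deg p = 3.
2. Against the integer gridlines: one z-axis crossing is at z = 0; every point of the y-axis in the box is on the surface; among the integer gridlines, it crosses the x-axis at x ∈ {-1, 0}.
3. Assembling these constraints gives the stated polynomial.

3*y^2*z - 3*z^3 - 2*x^2 + z^2 - 2*x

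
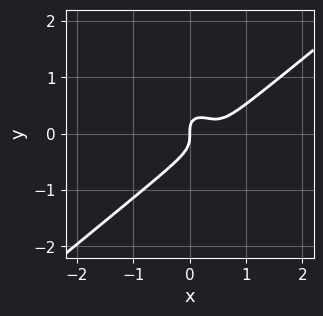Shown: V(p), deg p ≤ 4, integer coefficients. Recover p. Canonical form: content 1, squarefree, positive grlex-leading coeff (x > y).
3*x^3 - 2*x*y^2 - 3*y^3 - 3*x^2 + x

First, degree: no degree-2 curve has this shape, so deg p = 3.
Next, from the axis intercepts and sections: it crosses the y-axis at the gridline y = 0; one x-axis crossing is at x = 0.
Finally, solving for integer coefficients yields p as stated.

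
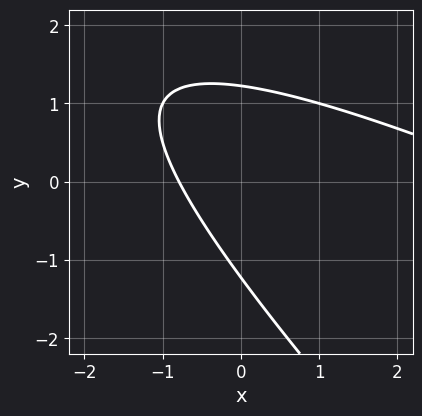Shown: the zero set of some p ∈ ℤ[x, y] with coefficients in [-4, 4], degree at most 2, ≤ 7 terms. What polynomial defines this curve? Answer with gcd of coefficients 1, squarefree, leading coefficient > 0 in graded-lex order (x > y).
(a) Degree: a generic line meets the curve in up to 2 points, so deg p = 2.
(b) Putting this together gives p.

x^2 + 3*x*y + 2*y^2 - 3*x - 3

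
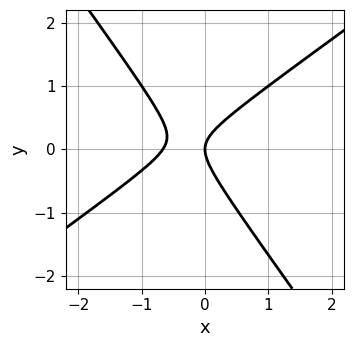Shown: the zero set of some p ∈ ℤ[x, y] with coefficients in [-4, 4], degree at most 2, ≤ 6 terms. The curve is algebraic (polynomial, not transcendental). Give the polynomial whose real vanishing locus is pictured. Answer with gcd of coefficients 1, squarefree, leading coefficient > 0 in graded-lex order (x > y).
3*x^2 - 2*x*y - 3*y^2 + 2*x

deg p = 2.
Reading off the gridlines: it meets the x-axis at x = 0 (among the integer gridlines); it meets the y-axis at y = 0 (among the integer gridlines).
Solving for integer coefficients yields p as stated.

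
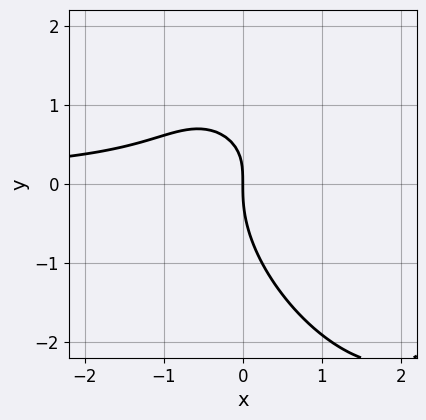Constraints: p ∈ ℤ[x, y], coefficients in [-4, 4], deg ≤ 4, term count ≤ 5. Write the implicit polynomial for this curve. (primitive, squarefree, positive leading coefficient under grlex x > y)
1. Degree: a generic line meets the curve in up to 3 points, so deg p = 3.
2. From the visible intercepts: it meets the y-axis at y = 0 (among the integer gridlines); one x-axis crossing is at x = 0.
3. Fitting integer coefficients to these (and the overall shape) gives p.

3*x^2*y + 3*x*y^2 + 2*y^3 - 3*x*y + 3*x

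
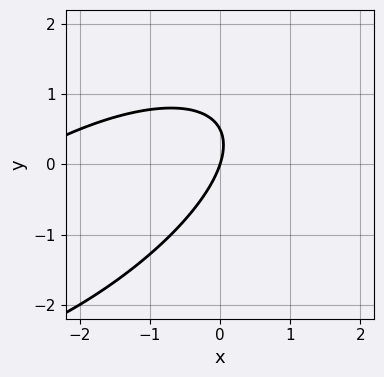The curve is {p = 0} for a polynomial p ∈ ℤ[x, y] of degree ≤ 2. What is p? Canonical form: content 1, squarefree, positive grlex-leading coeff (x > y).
(a) deg p = 2. No degree-1 curve has this shape.
(b) Against the integer gridlines: one y-axis crossing is at y = 0; one x-axis crossing is at x = 0.
(c) Solving for integer coefficients yields p as stated.

x^2 - 2*x*y + 2*y^2 + 3*x - y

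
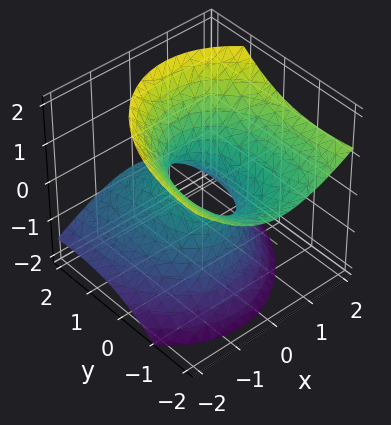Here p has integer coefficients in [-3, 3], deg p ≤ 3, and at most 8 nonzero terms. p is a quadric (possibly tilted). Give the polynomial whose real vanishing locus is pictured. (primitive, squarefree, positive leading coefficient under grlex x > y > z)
2*x^2 - x*z + y^2 + 2*y*z - 2*z^2 - 1

First, deg p = 2. A generic line meets the surface in up to 2 points.
Next, checking where it meets the axes: the y-axis gridline crossings are at y ∈ {-1, 1}; no z-intercept at any integer in the box.
Finally, matching integer coefficients to the picture gives p.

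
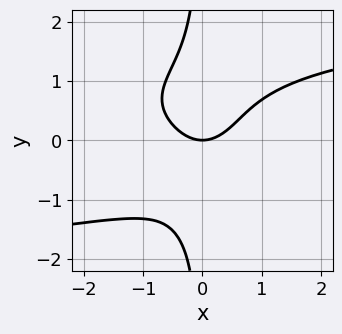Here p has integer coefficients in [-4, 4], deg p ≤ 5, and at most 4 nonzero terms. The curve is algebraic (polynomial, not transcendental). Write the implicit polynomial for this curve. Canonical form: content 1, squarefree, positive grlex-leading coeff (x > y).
First, the degree is 4 — the shape is more complex than any degree-3 curve.
Then, reading off the gridlines: it crosses the x-axis at the gridline x = 0; it crosses the y-axis at the gridline y = 0.
Finally, these observations pin down the coefficients.

x*y^3 - x^2 + y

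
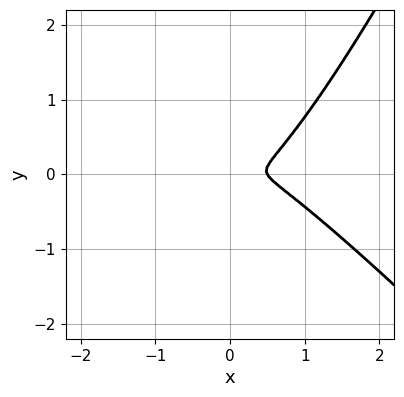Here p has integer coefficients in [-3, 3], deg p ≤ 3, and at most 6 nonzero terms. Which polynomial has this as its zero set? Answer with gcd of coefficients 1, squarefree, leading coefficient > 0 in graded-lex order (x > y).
First, degree: no degree-2 curve has this shape, so deg p = 3.
Finally, matching integer coefficients to the picture gives p.

2*x^3 + x^2*y - x*y^2 - x^2 - 2*y^2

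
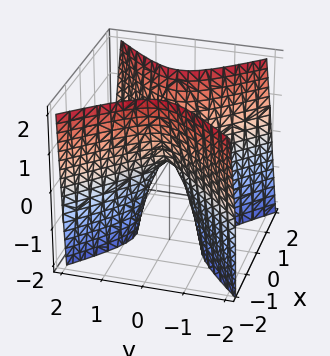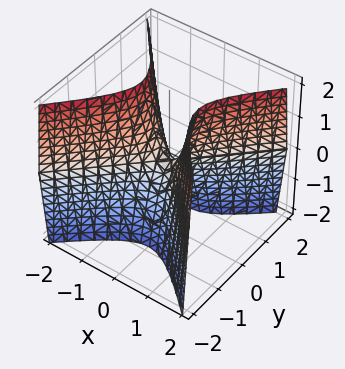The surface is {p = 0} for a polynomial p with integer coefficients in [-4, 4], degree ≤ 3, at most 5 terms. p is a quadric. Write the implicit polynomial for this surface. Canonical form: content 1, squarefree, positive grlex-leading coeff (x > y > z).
3*x^2 - 3*y^2 - z

1. deg p = 2. A hyperbolic paraboloid; a quadric.
2. Symmetries: the y ↦ −y reflection is a symmetry, so y appears only in even powers; the x ↦ −x reflection is a symmetry, so x appears only in even powers.
3. From the axis intercepts and sections: it crosses the x-axis at the gridline x = 0; one y-axis crossing is at y = 0.
4. Matching integer coefficients to the picture gives p.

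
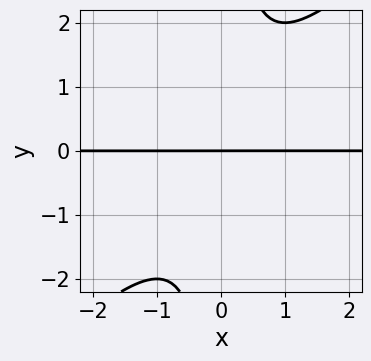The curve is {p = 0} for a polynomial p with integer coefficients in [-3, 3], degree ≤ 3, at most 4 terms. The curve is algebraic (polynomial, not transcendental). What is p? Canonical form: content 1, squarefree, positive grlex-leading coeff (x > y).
x^2*y - x*y^2 + y

(a) Degree: the shape is more complex than any degree-2 curve, so deg p = 3.
(b) Reading off the gridlines: every point of the x-axis in the box is on the curve; it crosses the y-axis at the gridline y = 0.
(c) Matching integer coefficients to the picture gives p.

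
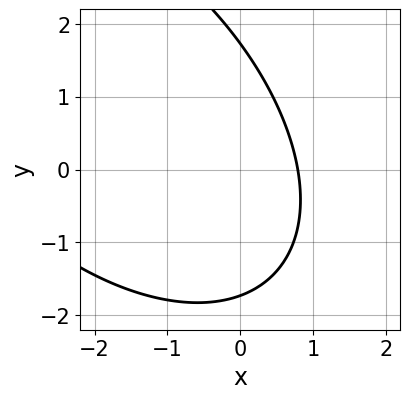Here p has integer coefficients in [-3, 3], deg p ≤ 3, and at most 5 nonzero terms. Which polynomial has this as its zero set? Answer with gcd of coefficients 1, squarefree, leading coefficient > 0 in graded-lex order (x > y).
x^2 + x*y + y^2 + 3*x - 3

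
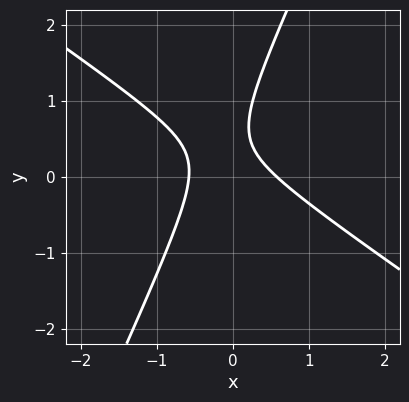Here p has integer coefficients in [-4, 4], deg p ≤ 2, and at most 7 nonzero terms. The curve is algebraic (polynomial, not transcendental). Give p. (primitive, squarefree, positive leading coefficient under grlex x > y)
3*x^2 + 3*x*y - 2*y^2 + 2*y - 1

(a) The degree is 2 — the shape is more complex than any degree-1 curve.
(b) Observable constraints: the curve avoids every integer y-axis point in the box.
(c) The integer polynomial consistent with all of this is the stated p.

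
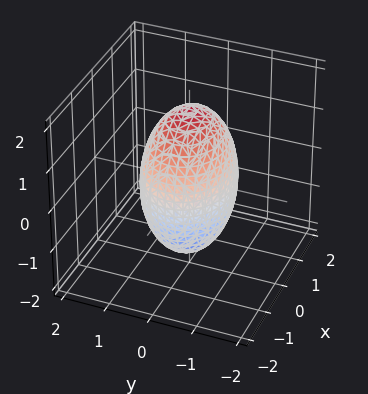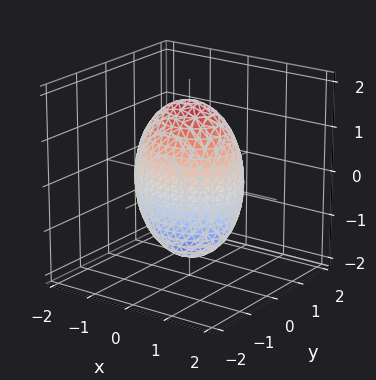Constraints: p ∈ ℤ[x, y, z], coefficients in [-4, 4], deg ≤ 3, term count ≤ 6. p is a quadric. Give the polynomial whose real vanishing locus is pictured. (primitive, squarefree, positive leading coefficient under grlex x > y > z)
2*x^2 + 3*y^2 + z^2 - 3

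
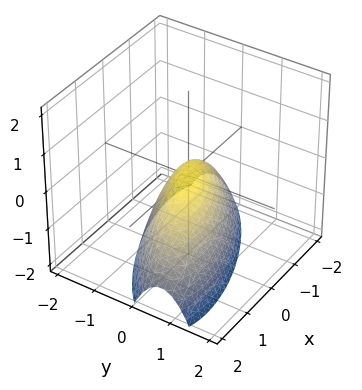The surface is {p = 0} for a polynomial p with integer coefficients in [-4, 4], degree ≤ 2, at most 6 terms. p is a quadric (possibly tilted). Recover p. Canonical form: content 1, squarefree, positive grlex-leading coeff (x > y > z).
x^2 - 2*x*y + 3*y^2 + 2*z

First, the degree is 2 — a generic line meets the surface in up to 2 points.
Next, observable constraints: one z-axis crossing is at z = 0; it crosses the x-axis at the gridline x = 0; it crosses the y-axis at the gridline y = 0.
Finally, together with the visible shape, these determine p as stated.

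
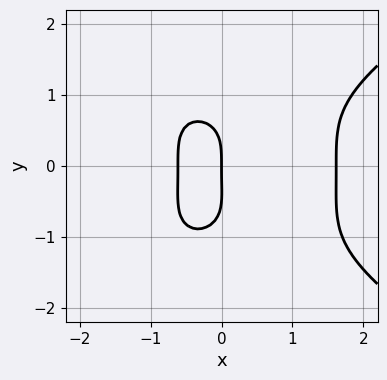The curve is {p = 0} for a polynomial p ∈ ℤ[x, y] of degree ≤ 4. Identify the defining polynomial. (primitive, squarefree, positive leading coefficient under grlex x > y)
(a) The degree is 4 — no degree-3 curve has this shape.
(b) Against the integer gridlines: one y-axis crossing is at y = 0; it meets the x-axis at x = 0 (among the integer gridlines).
(c) Solving for integer coefficients yields p as stated.

2*y^4 - 3*x^3 + y^3 + 3*x^2 + 3*x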